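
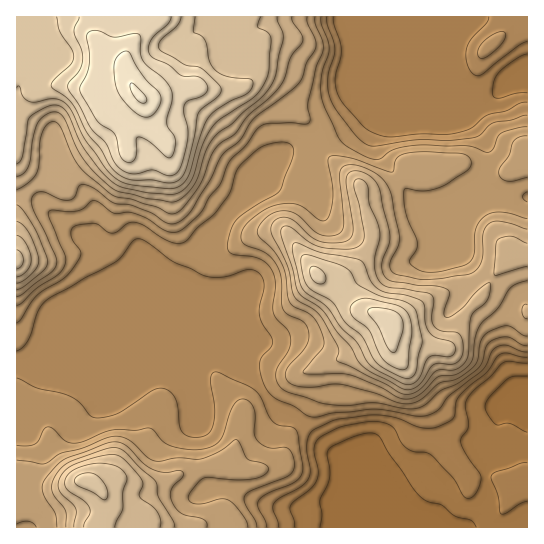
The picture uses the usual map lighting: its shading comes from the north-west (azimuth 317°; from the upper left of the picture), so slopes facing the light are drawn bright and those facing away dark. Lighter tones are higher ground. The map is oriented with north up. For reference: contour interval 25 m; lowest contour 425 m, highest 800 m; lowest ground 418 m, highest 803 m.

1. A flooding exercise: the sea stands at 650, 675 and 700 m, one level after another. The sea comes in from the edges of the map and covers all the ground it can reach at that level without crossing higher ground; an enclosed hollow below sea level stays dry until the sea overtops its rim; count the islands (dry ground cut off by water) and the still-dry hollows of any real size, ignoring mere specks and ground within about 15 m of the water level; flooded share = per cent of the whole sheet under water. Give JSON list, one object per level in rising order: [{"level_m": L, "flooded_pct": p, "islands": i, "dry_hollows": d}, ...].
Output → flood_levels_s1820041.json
[{"level_m": 650, "flooded_pct": 82, "islands": 1, "dry_hollows": 0}, {"level_m": 675, "flooded_pct": 87, "islands": 1, "dry_hollows": 0}, {"level_m": 700, "flooded_pct": 92, "islands": 1, "dry_hollows": 0}]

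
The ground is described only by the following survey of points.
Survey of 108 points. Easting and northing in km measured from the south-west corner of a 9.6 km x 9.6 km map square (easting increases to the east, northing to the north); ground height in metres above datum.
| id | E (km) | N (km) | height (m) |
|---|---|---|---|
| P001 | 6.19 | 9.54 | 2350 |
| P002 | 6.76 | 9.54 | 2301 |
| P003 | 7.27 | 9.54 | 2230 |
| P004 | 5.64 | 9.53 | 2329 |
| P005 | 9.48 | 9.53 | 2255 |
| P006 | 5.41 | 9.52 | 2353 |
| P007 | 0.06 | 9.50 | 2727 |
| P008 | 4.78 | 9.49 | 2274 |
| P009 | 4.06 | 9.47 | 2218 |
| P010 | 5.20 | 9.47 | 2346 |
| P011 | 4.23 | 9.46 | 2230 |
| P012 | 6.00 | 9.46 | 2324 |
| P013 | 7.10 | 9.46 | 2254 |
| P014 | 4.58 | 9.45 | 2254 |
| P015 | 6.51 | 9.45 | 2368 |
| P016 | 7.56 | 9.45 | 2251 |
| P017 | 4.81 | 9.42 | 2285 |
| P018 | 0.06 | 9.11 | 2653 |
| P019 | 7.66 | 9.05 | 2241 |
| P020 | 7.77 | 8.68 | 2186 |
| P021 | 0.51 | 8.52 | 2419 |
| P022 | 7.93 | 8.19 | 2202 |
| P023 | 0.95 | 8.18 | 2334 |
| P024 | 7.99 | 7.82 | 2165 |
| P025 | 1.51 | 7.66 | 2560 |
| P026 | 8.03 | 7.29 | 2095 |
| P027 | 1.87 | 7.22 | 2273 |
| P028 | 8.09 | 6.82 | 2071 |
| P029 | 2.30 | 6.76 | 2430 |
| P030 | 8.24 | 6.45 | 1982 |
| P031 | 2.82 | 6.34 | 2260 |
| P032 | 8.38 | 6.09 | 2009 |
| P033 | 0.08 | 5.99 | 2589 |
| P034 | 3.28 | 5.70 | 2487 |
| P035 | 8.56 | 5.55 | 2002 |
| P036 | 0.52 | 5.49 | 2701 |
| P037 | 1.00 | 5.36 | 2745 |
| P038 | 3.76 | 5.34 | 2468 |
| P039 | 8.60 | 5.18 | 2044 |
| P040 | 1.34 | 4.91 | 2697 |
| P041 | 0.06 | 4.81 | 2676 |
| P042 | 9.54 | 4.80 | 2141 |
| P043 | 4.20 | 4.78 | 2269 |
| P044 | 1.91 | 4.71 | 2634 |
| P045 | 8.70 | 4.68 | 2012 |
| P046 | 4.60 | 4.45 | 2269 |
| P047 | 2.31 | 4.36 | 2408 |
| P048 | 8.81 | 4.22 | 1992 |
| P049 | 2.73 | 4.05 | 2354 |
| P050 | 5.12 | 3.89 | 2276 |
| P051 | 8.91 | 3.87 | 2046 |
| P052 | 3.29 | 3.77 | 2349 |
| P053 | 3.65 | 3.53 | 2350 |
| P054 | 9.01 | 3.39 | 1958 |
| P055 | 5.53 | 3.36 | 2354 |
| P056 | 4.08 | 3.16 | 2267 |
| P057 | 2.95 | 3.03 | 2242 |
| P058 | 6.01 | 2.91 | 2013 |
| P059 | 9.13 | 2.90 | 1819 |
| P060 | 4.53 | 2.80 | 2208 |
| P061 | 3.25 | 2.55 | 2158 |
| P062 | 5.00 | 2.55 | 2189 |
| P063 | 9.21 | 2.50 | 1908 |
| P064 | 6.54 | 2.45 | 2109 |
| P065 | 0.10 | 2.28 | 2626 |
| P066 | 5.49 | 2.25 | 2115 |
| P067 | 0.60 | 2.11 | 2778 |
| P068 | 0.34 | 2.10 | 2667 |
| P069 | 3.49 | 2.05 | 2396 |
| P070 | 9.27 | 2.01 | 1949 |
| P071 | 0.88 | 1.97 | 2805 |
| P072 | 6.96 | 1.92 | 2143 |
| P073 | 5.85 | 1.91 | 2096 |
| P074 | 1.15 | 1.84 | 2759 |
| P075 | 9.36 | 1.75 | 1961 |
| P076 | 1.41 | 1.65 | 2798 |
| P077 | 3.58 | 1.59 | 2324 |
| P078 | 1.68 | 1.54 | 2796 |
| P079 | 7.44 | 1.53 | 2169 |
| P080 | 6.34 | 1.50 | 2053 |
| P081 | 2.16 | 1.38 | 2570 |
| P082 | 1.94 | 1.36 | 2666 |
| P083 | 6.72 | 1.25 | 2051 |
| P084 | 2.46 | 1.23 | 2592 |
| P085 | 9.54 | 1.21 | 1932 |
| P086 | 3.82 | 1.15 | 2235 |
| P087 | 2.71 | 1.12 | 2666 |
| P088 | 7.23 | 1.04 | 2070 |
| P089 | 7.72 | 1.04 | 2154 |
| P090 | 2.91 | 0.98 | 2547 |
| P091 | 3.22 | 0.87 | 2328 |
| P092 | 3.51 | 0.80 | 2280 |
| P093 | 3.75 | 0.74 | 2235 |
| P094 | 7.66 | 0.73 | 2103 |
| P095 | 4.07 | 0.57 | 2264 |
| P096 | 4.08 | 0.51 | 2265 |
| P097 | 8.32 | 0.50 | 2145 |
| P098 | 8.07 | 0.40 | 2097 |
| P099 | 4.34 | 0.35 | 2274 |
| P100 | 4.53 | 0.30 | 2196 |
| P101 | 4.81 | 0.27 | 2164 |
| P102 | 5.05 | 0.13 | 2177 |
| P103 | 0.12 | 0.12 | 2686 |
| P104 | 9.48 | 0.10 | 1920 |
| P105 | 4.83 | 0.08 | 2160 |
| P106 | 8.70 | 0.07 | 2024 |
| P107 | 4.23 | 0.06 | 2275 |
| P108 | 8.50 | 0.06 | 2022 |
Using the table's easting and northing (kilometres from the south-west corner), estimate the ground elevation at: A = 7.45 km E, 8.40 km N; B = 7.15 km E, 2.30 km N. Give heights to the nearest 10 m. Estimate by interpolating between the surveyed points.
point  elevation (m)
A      2140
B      2160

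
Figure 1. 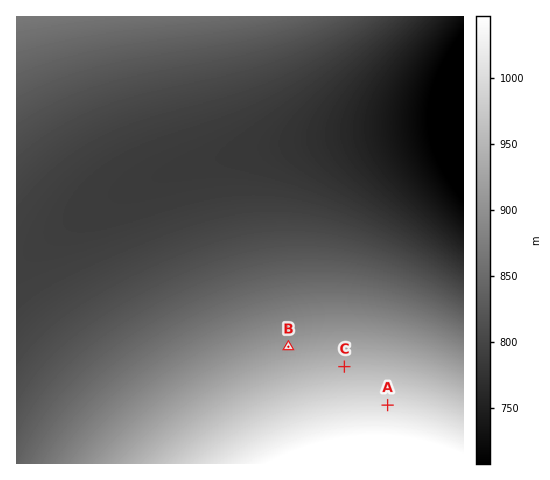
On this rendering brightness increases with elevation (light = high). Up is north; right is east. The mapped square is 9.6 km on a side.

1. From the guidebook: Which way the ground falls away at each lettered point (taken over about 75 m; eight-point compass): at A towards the N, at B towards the N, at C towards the N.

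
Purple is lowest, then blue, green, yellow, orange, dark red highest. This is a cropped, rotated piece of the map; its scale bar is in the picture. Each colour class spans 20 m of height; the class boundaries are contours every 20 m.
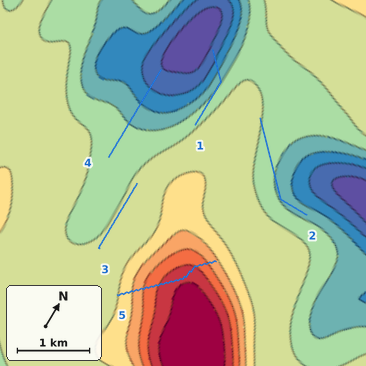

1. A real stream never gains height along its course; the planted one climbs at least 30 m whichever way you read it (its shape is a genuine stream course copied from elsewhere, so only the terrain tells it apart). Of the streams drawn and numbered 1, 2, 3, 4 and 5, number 5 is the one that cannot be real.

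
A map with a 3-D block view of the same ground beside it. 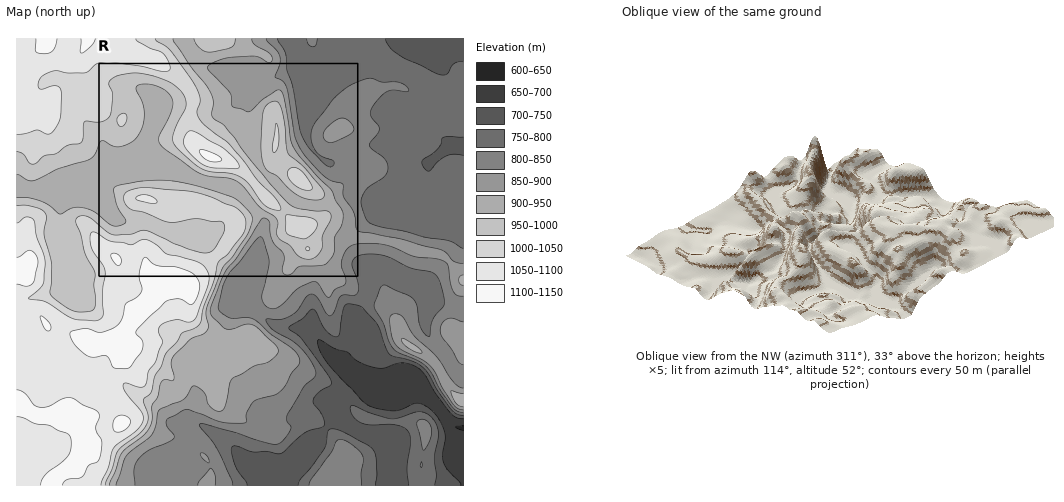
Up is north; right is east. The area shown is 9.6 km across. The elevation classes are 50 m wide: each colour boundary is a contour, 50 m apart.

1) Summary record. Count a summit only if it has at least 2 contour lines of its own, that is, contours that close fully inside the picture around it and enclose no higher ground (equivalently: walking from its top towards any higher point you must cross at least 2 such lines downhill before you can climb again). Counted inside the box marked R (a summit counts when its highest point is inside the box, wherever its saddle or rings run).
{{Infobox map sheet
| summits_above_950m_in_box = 2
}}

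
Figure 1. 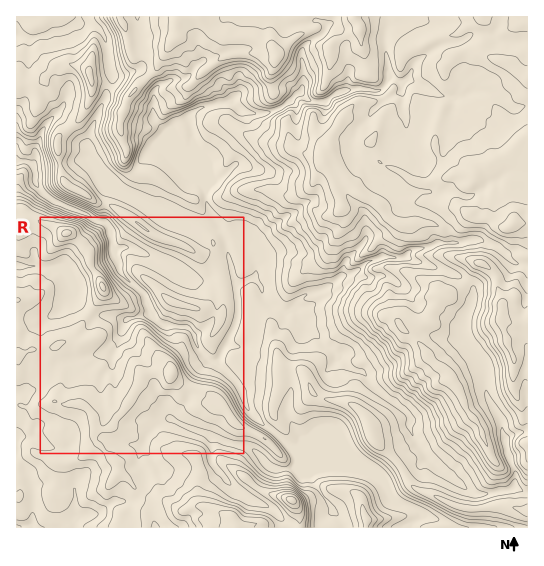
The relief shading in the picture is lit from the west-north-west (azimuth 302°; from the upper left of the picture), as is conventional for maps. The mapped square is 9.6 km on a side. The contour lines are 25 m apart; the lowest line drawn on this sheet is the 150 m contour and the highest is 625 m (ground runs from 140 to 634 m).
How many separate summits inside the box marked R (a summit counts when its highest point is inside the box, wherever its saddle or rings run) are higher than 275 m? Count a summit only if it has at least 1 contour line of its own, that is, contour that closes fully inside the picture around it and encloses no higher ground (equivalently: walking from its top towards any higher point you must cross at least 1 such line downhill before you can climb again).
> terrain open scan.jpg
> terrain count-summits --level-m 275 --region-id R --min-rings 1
6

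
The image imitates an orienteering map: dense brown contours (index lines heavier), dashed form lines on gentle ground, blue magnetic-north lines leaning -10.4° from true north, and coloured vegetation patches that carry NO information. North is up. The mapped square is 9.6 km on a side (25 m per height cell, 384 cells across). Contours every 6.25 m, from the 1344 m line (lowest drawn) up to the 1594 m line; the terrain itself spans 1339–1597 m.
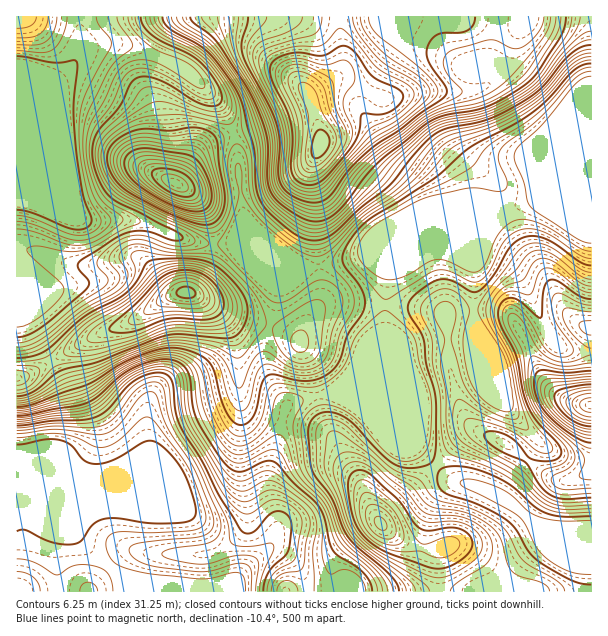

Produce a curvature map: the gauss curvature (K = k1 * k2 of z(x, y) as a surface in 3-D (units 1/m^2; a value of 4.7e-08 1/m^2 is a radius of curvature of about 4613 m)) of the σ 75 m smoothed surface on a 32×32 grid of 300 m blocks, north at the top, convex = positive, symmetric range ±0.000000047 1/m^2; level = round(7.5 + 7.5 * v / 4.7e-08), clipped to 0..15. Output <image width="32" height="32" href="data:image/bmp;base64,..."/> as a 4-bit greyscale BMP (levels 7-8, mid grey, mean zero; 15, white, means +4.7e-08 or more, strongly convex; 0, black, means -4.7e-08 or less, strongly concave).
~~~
<image width="32" height="32" href="data:image/bmp;base64,Qk12AgAAAAAAAHYAAAAoAAAAIAAAACAAAAABAAQAAAAAAAACAAATCwAAEwsAABAAAAAAAAAAAAAAABEREQAiIiIAMzMzAERERABVVVUAZmZmAHd3dwCIiIgAmZmZAKqqqgC7u7sAzMzMAN3d3QDu7u4A////AJd4h3eHd5fod4xlVnh3iXd3d3d4iIiVZnaJVniHd3iId3d4iIh2dohzOZVYqHeIiIiId3iIhneIhY/2Z6h3d3h4h3d4iYZnmsmKp4d3d2Rod4d3eIh3eIeFZ3d4h4l7x4d3d3iJh3hmhnl2Z4iISYh4h3d4iIiHZ4dnmoVnh0mBSadnd3eIh2eId4iHiJlpYDiFRndYiIhmiXeIiJd3Ba/2WFaIeIiYmFZ3eIh3ml3P91ho7+d4h4dXd4eHaIeaWoE3db/1Vmdpl3d3eIiKA7WVSIZ2VWVnepiIiId4hwrEqXmml1d0ZniHiIiHd2uHiYh3hmVYqGV4eId3iYRvdoeIh3qHz/hWiIiHZ3iEd2h3d4iKhL+2d4h3d4h3iYZ4h3d2WIA2BIh3Q3mId3mHiYiId4inywWHdUN6iHd3d4d5h4uVVGUBdnd3i4eIh3dneGeHZXev81NneXd3iIh3eHh3d1R7//VDnaZ3h3d3iHiIiHd77cpYp6/5mId3d3h3iIh2eriERpp47XZ3iYd4h3iIdlZmh4I5dXtSeJyWZ3d4iHd3ZnaFV2VXhplmeHZmeIiHd3h3vZd4l4eag0modXiIh3iIeMp3q5Z3eIeHiLmeh3d3dnu2h3l3l4d3iIeHaYd4iHVoQ3d3d3iHd3h4iFGYd3dVvHZ2iIdph3eIeJpk"/>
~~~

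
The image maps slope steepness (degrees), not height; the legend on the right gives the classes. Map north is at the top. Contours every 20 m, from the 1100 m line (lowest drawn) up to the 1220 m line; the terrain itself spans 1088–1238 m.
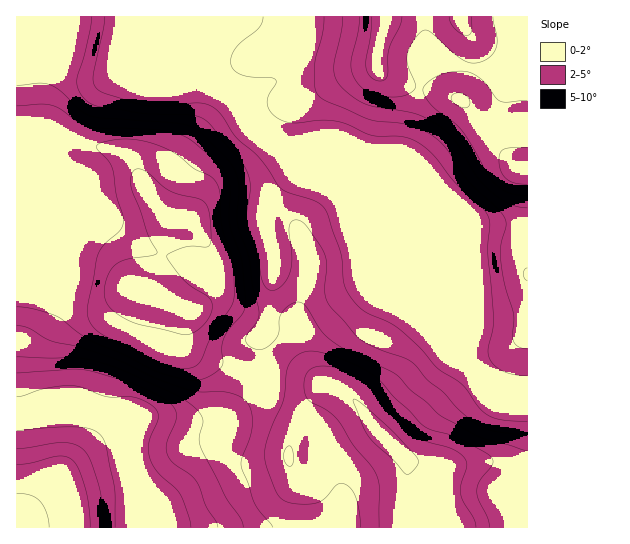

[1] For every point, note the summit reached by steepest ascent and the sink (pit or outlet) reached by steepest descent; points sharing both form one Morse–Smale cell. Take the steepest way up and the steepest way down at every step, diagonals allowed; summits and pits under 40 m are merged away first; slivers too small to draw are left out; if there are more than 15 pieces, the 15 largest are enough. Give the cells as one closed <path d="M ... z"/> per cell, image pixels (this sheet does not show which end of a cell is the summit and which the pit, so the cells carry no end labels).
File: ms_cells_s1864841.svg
<path d="M385 16l-184 0-1 23-4 18 0 24 31 14 27 34 15 10 41 42 15 7 12 11 4 10 14 14 94 95 22 49 22 24 13 4 21 0 1-226-10-2-9-8-30-36-12-18-8-6-30-10-34-6-16-12-3-10 9-38z"/><path d="M43 125l-27 1 0 289 11 1 12-4 36 1 20-2 40 12 6-6 29 0 40 8 9 0 6-2 31-33 5-12-54-18-14-8-8-9 0-32-4-4 9 1 9-7 10-19 4-12 0-13-14-27-8-9-10-4-14-1-11-10-11-15-10-25-10-11-12-6-32-6-28-15z"/><path d="M286 157l6 14 0 6-16 14-12 20 0 16 9 31 0 19-5 44-3 9-5 7 3 17 0 23 10 3 54 4 20 9 16 17 14 21 28 27 3 9-3 30 0 12 2 2 40 12 8 5 72 0 1-133-22 0-13-4-22-24-22-49-94-95-26-32-19-10z"/><path d="M199 16l-182 0-1 109 33 2 32 16 40 9 11 10 13 29 18 22 8 4 15 2 7 4 20 34 0 13-4 12-10 19-6 6-10 2 2 2 0 32 8 9 14 8 55 17 1-23-3-17 5-7 3-9 5-44 0-19-9-31 0-16 12-20 16-14 0-6-4-9-15-19-26-21-20-27-31-14 0-24 4-18z"/><path d="M263 377l-7 13-31 33-6 2-49-8-29 0-4 2-8 27 2 19 9 21 0 9-4 12 1 21 318-1-16-7-26-7-8-4 3-32-3-19-28-27-14-21-16-17-20-9-54-4z"/><path d="M527 16l-141 0-9 35 0 18 6 7 12 7 34 6 30 10 8 6 12 18 30 36 12 9 6 0z"/><path d="M95 411l-20 2-36-1-12 4-11 1 1 111 119-1 0-20 4-12 0-9-7-13-4-16 2-19 5-15z"/>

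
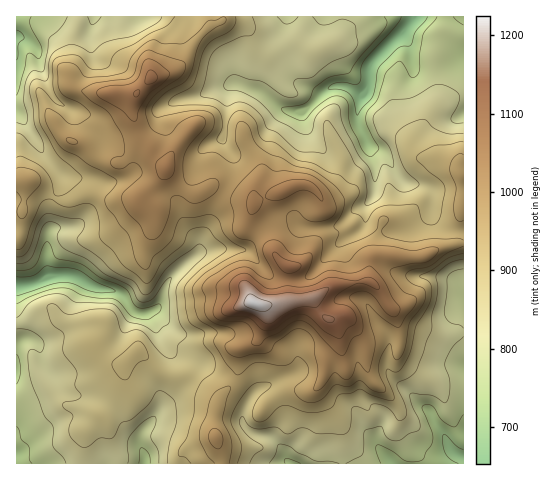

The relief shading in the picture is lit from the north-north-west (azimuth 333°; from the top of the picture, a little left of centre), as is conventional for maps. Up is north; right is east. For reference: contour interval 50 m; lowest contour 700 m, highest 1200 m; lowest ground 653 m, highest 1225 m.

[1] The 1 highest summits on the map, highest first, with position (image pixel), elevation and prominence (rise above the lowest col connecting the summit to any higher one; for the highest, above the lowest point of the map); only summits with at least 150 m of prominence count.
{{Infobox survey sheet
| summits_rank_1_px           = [255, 304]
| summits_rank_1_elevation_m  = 1225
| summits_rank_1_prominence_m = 572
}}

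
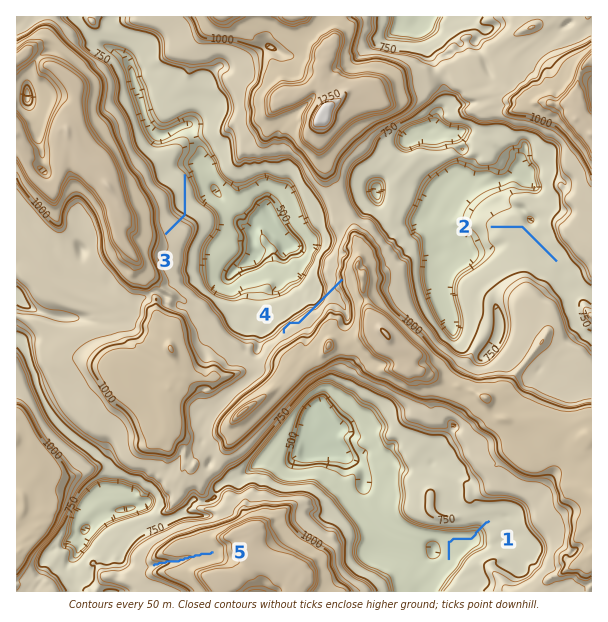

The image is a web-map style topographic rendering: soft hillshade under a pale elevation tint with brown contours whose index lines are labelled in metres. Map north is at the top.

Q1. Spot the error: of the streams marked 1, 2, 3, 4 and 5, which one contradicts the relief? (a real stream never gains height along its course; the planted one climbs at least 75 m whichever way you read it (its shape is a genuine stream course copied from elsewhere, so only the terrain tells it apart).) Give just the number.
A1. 4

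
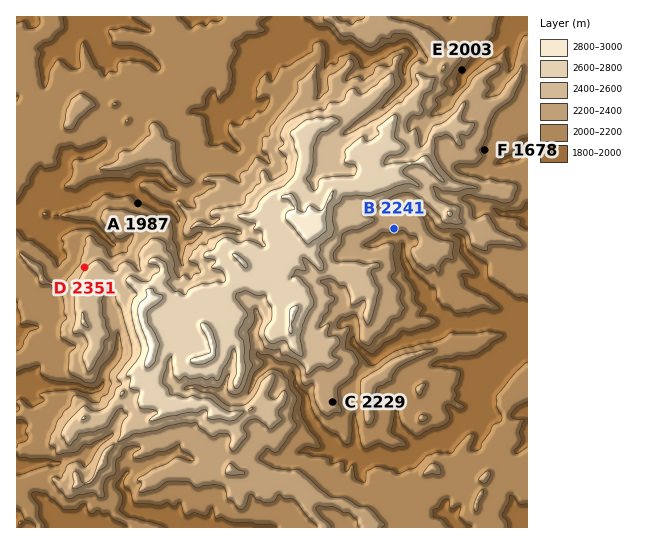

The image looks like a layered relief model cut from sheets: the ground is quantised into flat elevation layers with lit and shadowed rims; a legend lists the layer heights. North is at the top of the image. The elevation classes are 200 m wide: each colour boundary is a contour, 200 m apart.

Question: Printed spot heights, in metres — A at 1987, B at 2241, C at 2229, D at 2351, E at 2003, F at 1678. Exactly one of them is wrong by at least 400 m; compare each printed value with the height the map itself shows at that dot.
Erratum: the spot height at F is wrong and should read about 2178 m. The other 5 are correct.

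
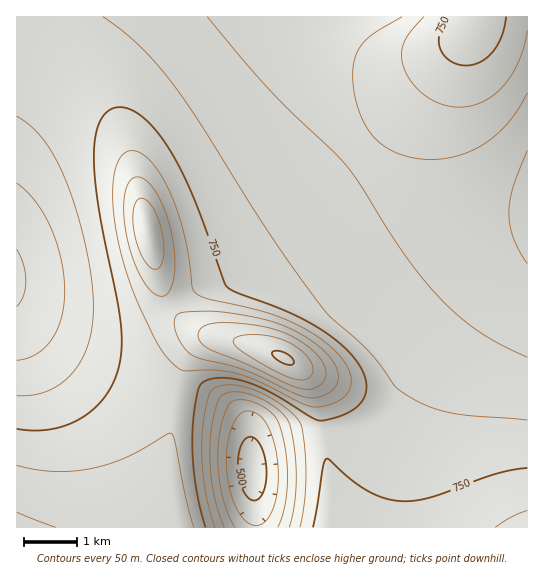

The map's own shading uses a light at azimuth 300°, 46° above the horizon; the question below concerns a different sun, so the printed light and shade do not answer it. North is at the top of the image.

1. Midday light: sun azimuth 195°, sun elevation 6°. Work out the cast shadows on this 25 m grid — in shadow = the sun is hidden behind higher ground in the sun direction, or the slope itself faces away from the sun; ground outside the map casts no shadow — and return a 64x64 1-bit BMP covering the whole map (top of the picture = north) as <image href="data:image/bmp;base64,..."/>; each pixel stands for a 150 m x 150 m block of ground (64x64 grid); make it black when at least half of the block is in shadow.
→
<image width="64" height="64" href="data:image/bmp;base64,Qk0+AgAAAAAAAD4AAAAoAAAAQAAAAEAAAAABAAEAAAAAAAACAAATCwAAEwsAAAIAAAAAAAAA////AAAAAAAAAAP+AAAAAAAAA/4AAAAAAAAD/AAAAAAAAAP8AAAAAAAAA/wAAAAAAAAD/AAAAAAAAAP8AAAAAAAAAfgAAAAAAAAB+AAAAAAAAAD4AAAAAAAAAPAAAAAAAAAAcAAAAAAAAAAgAAAAAAAAAAAAAAAAAAAAAAAAAAAAAAAAAAAAAAAAAAAAAAAAAAAAAAAAAAAAAAAAAAAAAAAAAAAA8AAAAAAAAA/4AAAAAAAAP/gAAAAAAAD/8AAAAAAAB//wAAAAAAA///AAAAAAAf//8AAAAAAD///wAAAAAAf//+AAAAAAB///4AAAAAAD///gAAAAAAP//+AAAAAAAf//4AAAAAAA///gAAAAAAB//+AAAAAAAH//wAAAAAAAP//AAAAAADAf/8AAAAAAcA//wAAAAAB4A//AAAAAAPgB/4AAAAAA+AB/gAAAAAH4AB+AAAAAAfgABwAAAAAB+AAAAAAAAAH4AAAAAAAAAfgAAAAAAAAB+AAAAAAAAAD4AAAAAAAAAPgAAAAAAAAAeAAAAAAAAAB4AAAAAAAAADgAAAAAAAAAEAAAAAAAAAAAAAAAAAAAAAAAAAAAAAAAAAAAAAAAAAAAAAAAAAAAAAAAAAAAAAAAAAAAAAAAAAAAAAAAAAAAAAAAAAAAAAAAAAAAAAAAAAAAAAAAAAAAAAAAAB+AAA=="/>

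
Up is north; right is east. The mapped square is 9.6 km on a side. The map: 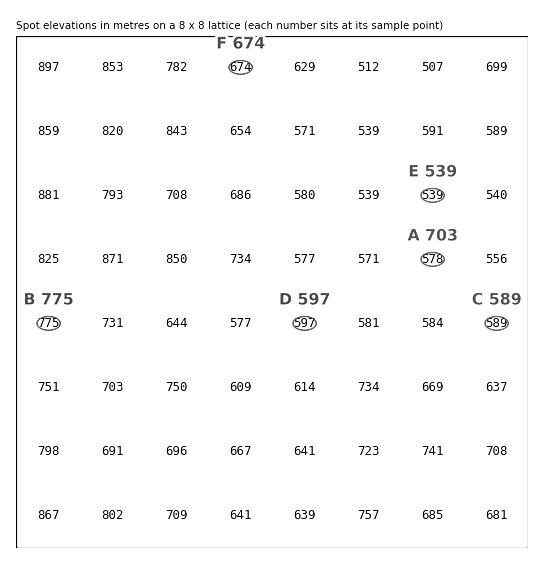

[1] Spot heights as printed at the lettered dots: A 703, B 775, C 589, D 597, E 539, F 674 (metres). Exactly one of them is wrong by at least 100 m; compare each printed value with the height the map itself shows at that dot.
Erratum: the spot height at A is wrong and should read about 578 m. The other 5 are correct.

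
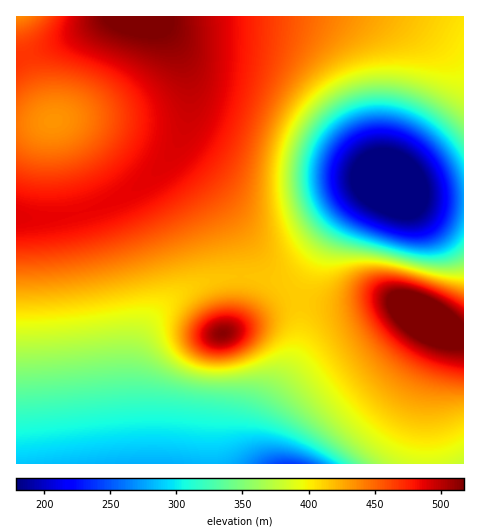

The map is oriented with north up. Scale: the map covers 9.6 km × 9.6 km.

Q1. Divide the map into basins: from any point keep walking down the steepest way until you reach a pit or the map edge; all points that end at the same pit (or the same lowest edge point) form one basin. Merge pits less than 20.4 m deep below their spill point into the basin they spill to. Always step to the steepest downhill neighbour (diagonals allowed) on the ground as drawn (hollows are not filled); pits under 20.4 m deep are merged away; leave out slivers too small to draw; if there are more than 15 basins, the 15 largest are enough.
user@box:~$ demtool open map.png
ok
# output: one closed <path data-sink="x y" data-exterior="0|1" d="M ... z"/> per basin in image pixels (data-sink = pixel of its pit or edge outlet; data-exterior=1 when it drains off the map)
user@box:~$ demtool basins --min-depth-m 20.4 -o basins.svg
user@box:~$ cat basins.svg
<path data-sink="290 463" data-exterior="1" d="M175 148l-10 14-14 15-36 23-32 12-16 4-17 2-34-1 0 246 447 1 1-128-15-4-37-23-21-8-20 0-27 4-22-1-23-4-11 1-61 31 7-12 6-25 1-25-3-22-17-35-17-25-26-28z"/><path data-sink="395 181" data-exterior="0" d="M463 16l-313 1 15 14 12 17 12 34 0 31-6 21-7 14 0 7 33 39 12 19 13 24 5 15 2 18-2 34-5 16-7 12 28-13 24-15 20-4 33 5 23-1 16-3 20 0 21 8 37 23 15 3z"/><path data-sink="54 120" data-exterior="0" d="M150 16l-38 0-52 27-44 16 1 158 33 1 17-2 16-4 32-12 36-23 14-15 12-16 12-33 1-22-2-15-7-21-7-13-9-11z"/><path data-sink="17 17" data-exterior="1" d="M111 16l-94 0-1 41 44-14z"/>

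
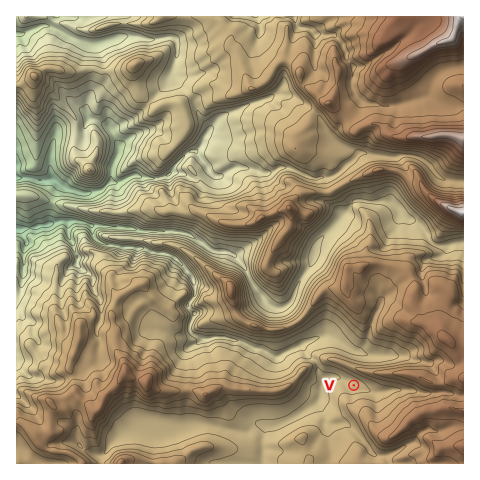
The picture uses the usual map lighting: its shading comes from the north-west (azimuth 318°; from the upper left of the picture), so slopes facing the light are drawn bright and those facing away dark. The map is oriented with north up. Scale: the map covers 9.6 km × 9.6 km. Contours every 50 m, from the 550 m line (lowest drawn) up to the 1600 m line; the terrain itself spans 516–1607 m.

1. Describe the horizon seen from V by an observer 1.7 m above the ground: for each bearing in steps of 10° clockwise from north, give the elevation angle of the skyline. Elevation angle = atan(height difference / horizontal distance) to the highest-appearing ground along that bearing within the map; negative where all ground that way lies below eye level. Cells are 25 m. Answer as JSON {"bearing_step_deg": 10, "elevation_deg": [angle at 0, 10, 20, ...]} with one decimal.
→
{"bearing_step_deg": 10, "elevation_deg": [17.2, 18.9, 20.2, 20.9, 20.8, 19.9, 18.5, 15.9, 12.0, 8.9, 8.2, 10.8, 11.9, 12.0, 11.6, 12.6, 13.0, 11.9, 10.3, 9.6, 9.3, 8.1, 6.1, 4.0, 2.3, 1.7, 2.5, 5.2, 4.0, 3.9, 3.8, 3.8, 6.5, 9.4, 12.2, 14.7]}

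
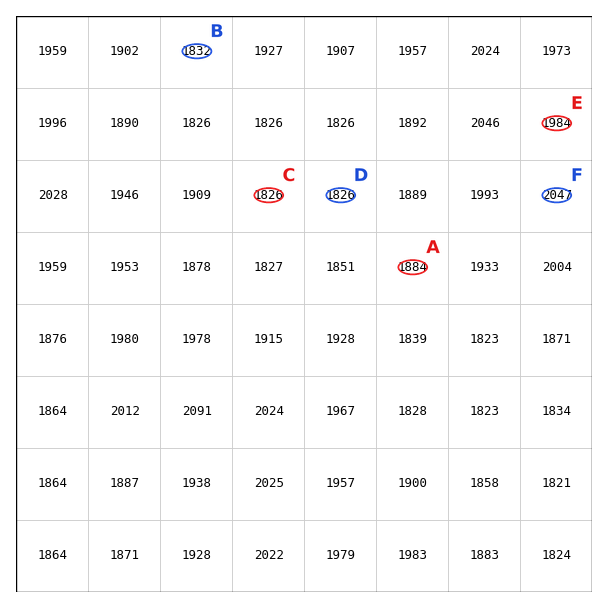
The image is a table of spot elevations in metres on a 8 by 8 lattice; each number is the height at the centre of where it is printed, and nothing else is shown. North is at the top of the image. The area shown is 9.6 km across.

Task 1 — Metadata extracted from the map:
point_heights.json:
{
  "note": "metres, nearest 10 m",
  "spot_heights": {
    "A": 1880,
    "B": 1830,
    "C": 1830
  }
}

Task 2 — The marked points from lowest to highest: D E F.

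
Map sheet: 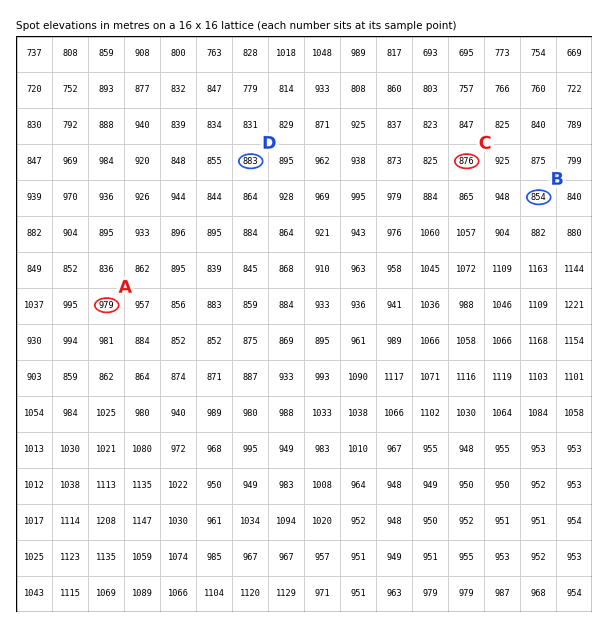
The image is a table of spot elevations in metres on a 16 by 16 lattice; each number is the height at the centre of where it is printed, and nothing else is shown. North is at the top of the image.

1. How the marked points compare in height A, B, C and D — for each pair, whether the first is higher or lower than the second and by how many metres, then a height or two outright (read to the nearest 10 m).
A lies higher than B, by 130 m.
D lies lower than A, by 100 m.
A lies higher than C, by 100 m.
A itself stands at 980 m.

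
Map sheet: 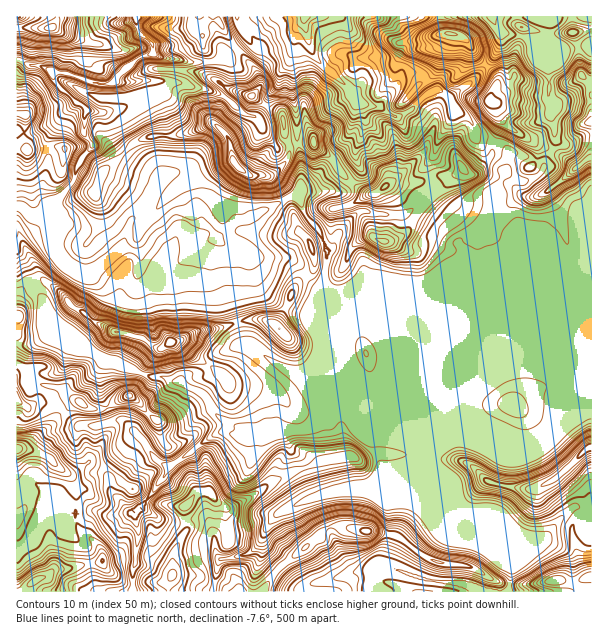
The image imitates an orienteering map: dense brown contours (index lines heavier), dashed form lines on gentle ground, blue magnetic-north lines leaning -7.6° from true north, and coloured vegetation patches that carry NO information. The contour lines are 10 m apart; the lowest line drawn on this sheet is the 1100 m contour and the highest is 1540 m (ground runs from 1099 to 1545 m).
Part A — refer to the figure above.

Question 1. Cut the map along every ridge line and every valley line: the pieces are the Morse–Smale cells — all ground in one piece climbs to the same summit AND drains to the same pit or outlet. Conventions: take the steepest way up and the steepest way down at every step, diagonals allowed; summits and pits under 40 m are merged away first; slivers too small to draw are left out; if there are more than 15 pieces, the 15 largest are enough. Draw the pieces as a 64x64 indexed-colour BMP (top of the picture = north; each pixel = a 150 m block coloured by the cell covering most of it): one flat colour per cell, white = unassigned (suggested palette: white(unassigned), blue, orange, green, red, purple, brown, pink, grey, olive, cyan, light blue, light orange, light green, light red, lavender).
<image width="64" height="64" href="data:image/bmp;base64,Qk12CAAAAAAAAHYAAAAoAAAAQAAAAEAAAAABAAQAAAAAAAAIAAATCwAAEwsAABAAAAAAAAAA////ALR3HwAOf/8ALKAsACgn1gC9Z5QAS1aMAMJ34wB/f38AIr28AM++FwDox64AeLv/AIrfmACWmP8A1bDFAHd3d3d3d3REREREZmZmZmZhERERERERERERERAAAAAAd3d3d3d3dERERERmZmZmZmZhEREREREREREREAAAAAB3d3d3d3d0RERERGZmZmZmZmZmYREREREREREQAAAAAHd3d3d3d3RERERERmZmZmZmZmZmYRERERERERAAAAAAd3d3d3d3dERERERERGZmZmZmZmZhERERERERAAAAAACnd3d3d3d0RERERERERmZmZmZmZmEREREREREAAAAAAKp3d3d3d3dEREREREREZmZmZmZmZhEREREREFVVUAAAqnd3d3d3dERERERERERmZmZmZmZmERERERFVVVVVAACqp3d3d3d0REREREREREZmZmZmZmERERERFVVVVVVQAKqqd3eqqndEREREREREREZmZmZmYRERERVVVVVVVVVVqqqqqqqnd3REREREREREREZmZmZmERERFVVVVVVVVVWqqqqqqqd3dEREREREREREQRERFmYRERFVVVVVVVVVVaqqqqqqd3d3RERERERERERBEREREWEREVVVVVVVVVVVqqqqqqqnd3d0RERERERERBEREREREREVVVVVVVVVVVWqqqqqqqp3d5lEREREREREEREREREREVVVVVVVVVVVVaqqqqqqqnd5mZREREREREERERERERERVVVVVVVVVVVVAKqqqqqqp5mZmZREREREERERERERERVVVVVVVRVVVVUACqqqqqqpmZmZmUSZREQRERERERERFVVVVVERERVVVQAAqqmaqpmZmZmZmREREREREREREREVVVVREREREVVVAAAKmZmZmZmZmZmREREREREREREREVVVURERERERFVUAAACZmZmZmZmZmRERERERERERERERVVURERERERERFQAAAJmZmZmZmZmRERERERERERERERVVURERERERERERAAAJmZmZmZmZmRERERERERERERERFVUREREREREREREAmZmZmZmZmZMRERERERERERERERFVUREREREREREREQAACZmZmZMzMzMxERERERABEREREVURERERERERERERAAAJmZmTMzMzMzMREREQAAERERERUREREREREREREREAAACZkzMzMzMzMxEREAAAABERERUREREREREREREREQAAAAMzMzMzMzMzMzAAAAAAERERERERERERERERERERAAAAMzMzMzMzMzMzMAAAAAAREREREREREREREREREREAAAMzMzMzMzMzMzMwAAAAABEREREREREREREREREREQAAMzMzMzMzMzMzMwAAAAAAERERERERERERERERERERAAMzMzMzMzMzMzMzAAAAAAAREREREREREREREREREREAAzMzMzMzMzMzMzMAAAAAABEREREREREREREREREREQAzMzMzMzMzMzMzMwAAAAAAzMzBERERERERERERERERADMzMzMzMzMzMzMzAAAAAADMzMzMzMwAAAAADd0REREAMzMzMzMzMzMzMzMAAAAAAMzMzMzMzMwAAAAADd0REQMzMwAAMzMzMzMzMwAAAAAAzMzMzMzMzMAAAAAN3d0RMzMwAAAjMzMzMzMzAAAAAAAMzMzMzMzMzAAAAA3d3dEzMwAAAiIiIzMzMzAAAAAAAOzMzMzMzMzAAAAADd3d0DMzAAAiIiIjMzMzIAAAAAAA7szMzMzMzO4AAADd3d3QMzMwIiIiIiIjMzIiAAAAAA7uzMzMzMzO7uAA3d3d3dAzMzIiIiIiIiIiIiIiAAAA7u7szMzMzO7u7g3d3d3d0D/zMiIiIiIiIiIiIiIiAADu7u7u7u7u7u7u7d3d3d3Q///yIiIiIiIiIiIiIiIiAO7u7u7u7u7u7u7t3d3d3d3///IiIiIiIiIiIiIiIiIiAODu6+7u7u7u7u3d3d3d3f///yIiIiIiIiIiIiIiIiIAAAu7u+vu7u7u7t3d3d3d////8iIiIiIiIiIiIiIiIgAAALu7u7u7vu7uAADd3d3////yIiIiIiIiIiIiIiIiAAAAu7u7u7u7u+7gAA3dDf////8iIiIiIiIiIiIiIiIAAAC7u7u7u7u7vuAADQAA/////yIiIiIiIiIiIiIiIAAAALu7u7u7u7u+AAAAAAD/////IiIiIiIiIiIiIiIAAAAAu7u7u7u7sAAAAAAAAP////8iIiIiIiIiIiIiIgAAAAALu7u7u7uwAAAAAAAA/////yIiIiIiIiIiIiIiAAAAAAu7u7u7uwAAAAAAAAD/////AAIiIiIiIiIiIiAAAAAAC7AAu7uwAAAAAAAAAP////AAAAAiIiIiIiIgAAAAAACIgAALuwAAAAAAAAAA////AAAAAAIiIiIiIiAAAAAACIiIAAC4gAAAAAAAAAD///AAAAAAAiIiIiIiIAAAAACIiIgAAIiIAAAAAAAAAP//AAAAAAAAAiIiIiIgAAAACIiIiIAIiIiAAAAAAAAA/wAAAAAAAAACIiIiIgAAAACIiIiIiIiIiIgAAAAAAAAAAAAAAAAAAAAAAAIgAAAACIiIiIiIiIiIgAAAAAAAAAAAAAAAAAAAAAAAAAAAAAAIiIiIiIiIiIiAAAAAAAAAAAAAAAAAAAAAAAAAAAAAAIiIiIiIiIiIiAAAAAAAAAAAAAAAAAAAAAAAAAAAAAAAiIiIiIiIiIAAAAAAAAAAAAAAAAAAAAAAAAAAAAAAAACIiIiIiIiIgAAAAAAAAAAA"/>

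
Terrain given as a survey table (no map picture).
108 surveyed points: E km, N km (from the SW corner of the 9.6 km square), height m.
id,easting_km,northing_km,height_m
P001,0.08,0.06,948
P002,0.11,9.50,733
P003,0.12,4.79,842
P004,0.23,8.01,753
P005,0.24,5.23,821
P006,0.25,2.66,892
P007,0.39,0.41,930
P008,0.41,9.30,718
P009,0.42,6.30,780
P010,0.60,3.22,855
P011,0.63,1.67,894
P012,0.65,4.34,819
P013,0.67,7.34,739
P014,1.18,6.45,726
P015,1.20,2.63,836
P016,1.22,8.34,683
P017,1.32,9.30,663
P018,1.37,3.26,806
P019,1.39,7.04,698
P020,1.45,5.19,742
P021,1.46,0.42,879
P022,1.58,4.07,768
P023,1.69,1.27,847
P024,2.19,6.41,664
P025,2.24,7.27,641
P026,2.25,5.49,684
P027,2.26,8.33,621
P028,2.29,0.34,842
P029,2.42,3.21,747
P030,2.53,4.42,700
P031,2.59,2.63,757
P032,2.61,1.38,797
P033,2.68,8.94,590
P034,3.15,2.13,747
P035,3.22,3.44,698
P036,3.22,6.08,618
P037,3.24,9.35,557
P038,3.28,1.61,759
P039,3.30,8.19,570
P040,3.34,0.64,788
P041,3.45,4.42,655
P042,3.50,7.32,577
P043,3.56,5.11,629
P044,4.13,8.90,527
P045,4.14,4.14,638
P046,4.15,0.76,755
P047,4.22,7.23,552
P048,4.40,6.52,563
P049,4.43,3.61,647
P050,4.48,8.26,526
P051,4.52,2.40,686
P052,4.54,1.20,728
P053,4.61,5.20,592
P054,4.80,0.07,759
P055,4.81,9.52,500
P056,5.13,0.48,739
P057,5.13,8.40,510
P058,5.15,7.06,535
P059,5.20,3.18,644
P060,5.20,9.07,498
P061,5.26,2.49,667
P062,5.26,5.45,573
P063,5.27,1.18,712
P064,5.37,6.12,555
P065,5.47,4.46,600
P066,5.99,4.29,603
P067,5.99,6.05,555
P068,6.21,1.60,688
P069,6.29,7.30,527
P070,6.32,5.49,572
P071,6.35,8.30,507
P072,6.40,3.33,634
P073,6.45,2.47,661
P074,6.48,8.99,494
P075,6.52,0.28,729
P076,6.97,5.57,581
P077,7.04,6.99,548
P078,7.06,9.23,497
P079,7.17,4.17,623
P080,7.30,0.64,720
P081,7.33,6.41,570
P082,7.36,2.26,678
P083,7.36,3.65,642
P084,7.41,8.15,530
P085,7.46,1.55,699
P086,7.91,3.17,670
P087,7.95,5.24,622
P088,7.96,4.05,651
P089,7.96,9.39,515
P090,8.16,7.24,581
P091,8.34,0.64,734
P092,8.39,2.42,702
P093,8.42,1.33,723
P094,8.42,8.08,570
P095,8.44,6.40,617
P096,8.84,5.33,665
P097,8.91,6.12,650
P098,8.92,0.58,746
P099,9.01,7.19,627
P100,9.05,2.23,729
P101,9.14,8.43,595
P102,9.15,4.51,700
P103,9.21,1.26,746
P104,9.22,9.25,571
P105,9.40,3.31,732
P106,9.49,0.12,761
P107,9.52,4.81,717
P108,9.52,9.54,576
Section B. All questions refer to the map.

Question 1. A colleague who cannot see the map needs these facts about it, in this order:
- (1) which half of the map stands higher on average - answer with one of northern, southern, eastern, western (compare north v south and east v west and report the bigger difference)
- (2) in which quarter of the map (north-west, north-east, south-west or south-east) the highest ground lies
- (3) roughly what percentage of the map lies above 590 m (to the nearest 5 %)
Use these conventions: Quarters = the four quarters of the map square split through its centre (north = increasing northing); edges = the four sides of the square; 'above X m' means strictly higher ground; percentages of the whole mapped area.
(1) Taken as a whole, the southern half is higher than the northern.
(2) The highest point lies in the south-west quarter of the map.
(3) Roughly 75 % of the ground is higher than 590 m.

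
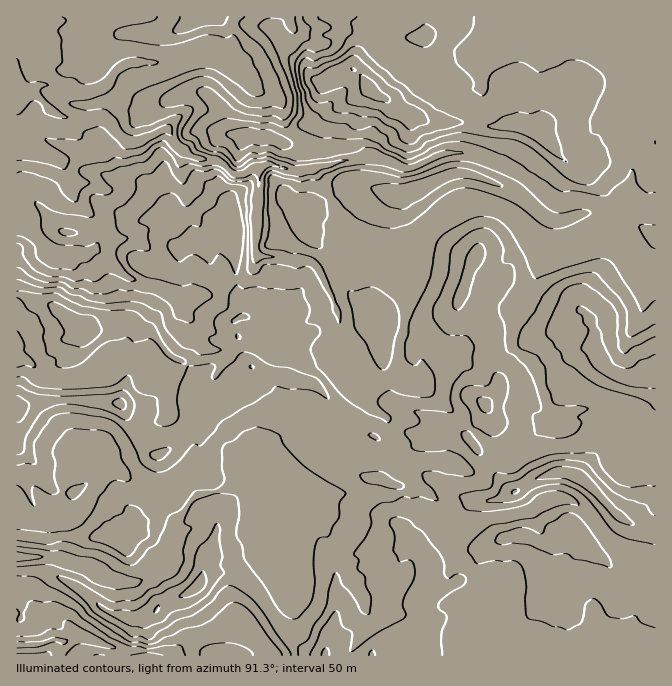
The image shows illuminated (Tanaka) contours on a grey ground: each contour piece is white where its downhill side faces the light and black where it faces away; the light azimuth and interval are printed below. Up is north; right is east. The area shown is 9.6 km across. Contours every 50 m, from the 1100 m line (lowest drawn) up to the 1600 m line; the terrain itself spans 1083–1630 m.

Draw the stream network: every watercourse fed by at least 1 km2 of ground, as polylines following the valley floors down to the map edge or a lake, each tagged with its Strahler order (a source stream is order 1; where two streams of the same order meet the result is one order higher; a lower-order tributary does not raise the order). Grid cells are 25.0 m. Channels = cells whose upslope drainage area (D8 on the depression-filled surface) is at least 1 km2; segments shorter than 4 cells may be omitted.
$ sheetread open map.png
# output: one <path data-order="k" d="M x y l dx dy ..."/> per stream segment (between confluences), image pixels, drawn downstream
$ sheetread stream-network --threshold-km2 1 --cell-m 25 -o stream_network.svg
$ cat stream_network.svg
<path data-order="2" d="M590 655l-13 0"/><path data-order="1" d="M615 655l-25 0"/><path data-order="1" d="M104 644l-4 0-5-4-8-2-2-1-11-2-6 5-3 2-3 0-2-2-10 0-2 2-3 0-1 2-6 0-1 1-20 0"/><path data-order="1" d="M260 638l0 2 10 10 0 4 2 1"/><path data-order="1" d="M595 627l0 3 4 7 1 8-10 10"/><path data-order="1" d="M497 617l-3 7 0 3-2 1-2 12-2 2 0 5-1 1 1 6 4 1"/><path data-order="1" d="M365 608l0-6-3-7-7-8-1-5-4-4-3-6 0-4-2-3-10-11-1-4 0-3-6-10-3-3 0-2-40-40"/><path data-order="1" d="M245 544l-3-6 0-38-2-3-5-5"/><path data-order="1" d="M528 512l-6 0-2 2-5 0-1 1-7 0-2 2-13 0-2 1-8 0-7 4-5 0-6 5-4 1-3 0-2 2-3 0-2-2-5 0-5-4 0-6 5-6 0-5-15-14-13-6-3-7-4-3-10-5-5-5 0-15"/><path data-order="2" d="M217 492l-7 0-5 3-8 2-3 1-5 5-4 7-11 12-2 3 0 5-2 2 0 5-1 1 0 6-2 3-5 7-2 0-8 8-5 15-9 5-16 0-2-2-6 0-2-2-10 0-7-4-5-7-3 0-2-2-8 0-2-1-8 0-10-6-9 0-1-1-30 0"/><path data-order="2" d="M222 492l-5 0"/><path data-order="2" d="M235 492l-13 0"/><path data-order="2" d="M285 492l-50 0"/><path data-order="1" d="M307 492l-22 0"/><path data-order="1" d="M227 470l0 12-10 10"/><path data-order="1" d="M102 467l2 0 3 3 0 7-7 6 0 2-2 0-8 8 0 2-3 3-3 7-7 7-3 2-10 0-17 11-3 0-2-1-8 0-2-2-4 0-8-7-3 0"/><path data-order="1" d="M408 458l-8 0 0-1-5-5"/><path data-order="2" d="M395 452l0-12-3-5 0-5-4-7 0-3-6-7-7-3-5-5-2-3 0-5 4-4 0-3 2-3"/><path data-order="1" d="M627 440l-3-8-4-4 0-1-8-9 0-5-3-3-4 0-1-2-25 0-2 2-8 0-2 2-8 0-10-5"/><path data-order="1" d="M295 420l-1 3-6 5-1 0-9 9-1 0-55 55"/><path data-order="1" d="M549 418l0-11"/><path data-order="2" d="M549 407l-2-2 0-3-3-7 0-3-2-2-2-8-5-10-5-5 0-2-18-18 0-17 2-2 0-6 1-2 0-7 5-6 4-9 3-3 12-25 45-45"/><path data-order="2" d="M374 387l3-4 0-5-2-3"/><path data-order="1" d="M344 380l8 8 2 0 3 4 7 0 10-5"/><path data-order="2" d="M375 375l-8-8 0-2-7-8-2-5-3-4 0-1-11-12 0-2-4-3-2-15-3-3 0-7-1-2-2-8-5-7-2-3 0-3-7-14-6-6-4 0-1-2-19 0-1-2-5 0-2-1-22 0-3-7 0-22 2-1 0-19 1-1 0-34-1-1-12 0"/><path data-order="1" d="M145 362l-8-5-19 0-3 1-8 9-2 0-3 3-10 5-8 2-2 1-7 0-1 2-20 0-2-2-7 0-3-1-15-17-9 0-1-2"/><path data-order="1" d="M424 360l0 20-7 7-5 0-14-15-3 0-7 6-8 0-5-3"/><path data-order="1" d="M185 315l-6-7-4-6 0-4-3-5"/><path data-order="2" d="M172 293l-15-8-10 0-2-2-3 0-5-3-3 0-7-3-3-4-2 0-8-8-2 0-15-15-5 0-5 3-5 0-2-1-8 0-2 1-3 0-2-1-8 0-2-2-3 0-4-2-21-21-3 0-2-2-5 0"/><path data-order="1" d="M184 293l-12 0"/><path data-order="1" d="M635 282l-5-9 0-3-1-3-15-15 0-34"/><path data-order="1" d="M427 253l0-3 1-2 0-5 4-6 25-25"/><path data-order="1" d="M374 238l23 0 13-6 4-4 1 0 19-16 23 0"/><path data-order="3" d="M584 225l5-3 3 0 2-2 5 0 1-2 14 0"/><path data-order="3" d="M614 218l3-3 0-5-2-2"/><path data-order="2" d="M457 212l35 0 2 1 3 0 7 4 18 18 35 0 2-2 6 0 5-3 4 0 10-5"/><path data-order="3" d="M615 208l-1-1-5 0-2-2-3 0-2-2-3 0-7-3-8 0-2-2-3 2-5 0-2 2-5 0-2 1-6 0-7-3-3-3-2 0-10-10-2 0-5-5-2 0-6-7-24-12-3 0-8-5-3 0-7-3-3 0-2-2-30 0-8 5-4 0-3 4-3 0-14 6-5 0-17-8-6 0-2-2-25 0-1 2-10 0-2 2-5 0-7 3-8 0-7 3-7 0-1 2-19 0-1-2-3 0-7-3-12-2-1 2-6 0-1 2-3 0-4 3-3 0-2 2"/><path data-order="1" d="M72 180l-7-8-1-4 0-3-7-7-3 0-6-3-3 0-7-3-4 0-2-2-7 0-1-2-7 0"/><path data-order="3" d="M245 172l-3 1-10 0-12-11-3 0-2-2-10 0-1-2-9 0-3-1-5-5-7-4-6-6-5-12-7 0-12 7-3 0-10 5-3 0-2-2-5 0-7-3-10-12 0-2-3-3-7-3-3 1-7 0-2 2-11 0-2-2-7 0-10-5-3 0-17-16-6-4-8 0"/><path data-order="3" d="M24 93l-4 4-3 0"/><path data-order="1" d="M258 92l-8-9 0-3-10-10 0-2-11-11-4 0-1-2-32 0-2 2-6 0-2 1-5 0-2 2-5 0-1 2-39 0-2 1-3 0-3 4-2 0-8 8-4 7-3 3-1 0-4 3-3 0-7 4-20 0-2-2-6 0-2-2-3 0-7-3-13 0-7 7-5 0-1 1"/><path data-order="1" d="M434 90l40 0 1-2 3 0 2-1 0-10-3-7 3-5 0-3 2-4 20-20 40 0 5 4 10 0 7-5 3 0 2-2 5 0 1-2 7 0 2-1 15 0 1 1 10 0 2-1 7 0 1-2 5 2 9 8 0 27 1 1 0 24-6 13 0 40 1 2 0 5 4 3 0 15-2 2 0 6-3 7 0 12 8 6-5 5-17 0"/><path data-order="1" d="M18 55l-1 2 0 33"/>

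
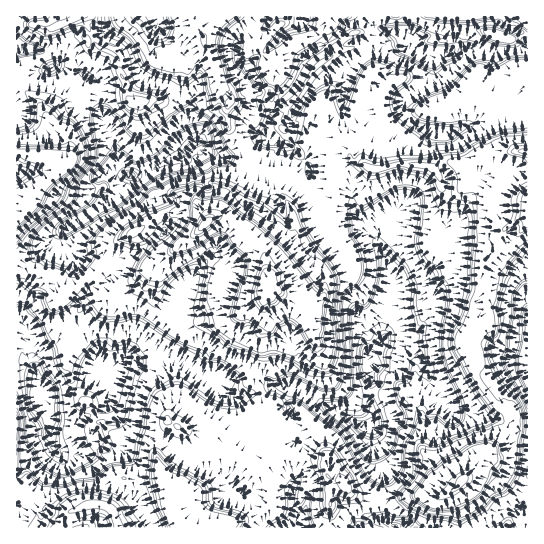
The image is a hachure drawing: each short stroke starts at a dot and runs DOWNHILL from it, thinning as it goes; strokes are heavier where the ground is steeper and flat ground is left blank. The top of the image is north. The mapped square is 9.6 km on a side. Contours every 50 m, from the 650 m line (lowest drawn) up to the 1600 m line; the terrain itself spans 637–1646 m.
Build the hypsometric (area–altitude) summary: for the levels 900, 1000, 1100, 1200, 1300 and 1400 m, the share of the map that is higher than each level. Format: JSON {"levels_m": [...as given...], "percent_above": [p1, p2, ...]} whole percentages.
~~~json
{"levels_m": [900, 1000, 1100, 1200, 1300, 1400], "percent_above": [88, 72, 63, 27, 19, 6]}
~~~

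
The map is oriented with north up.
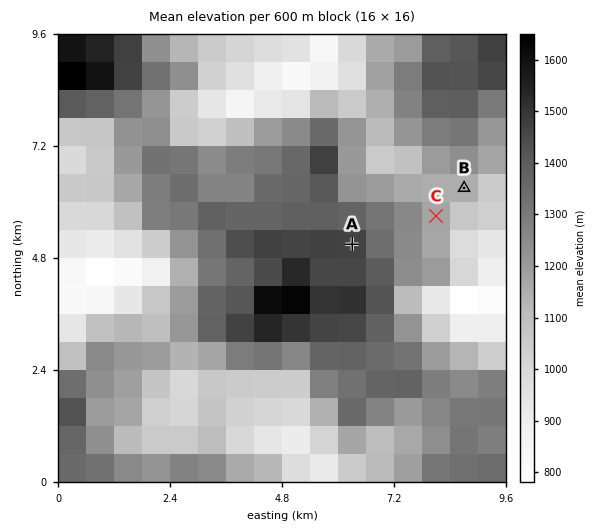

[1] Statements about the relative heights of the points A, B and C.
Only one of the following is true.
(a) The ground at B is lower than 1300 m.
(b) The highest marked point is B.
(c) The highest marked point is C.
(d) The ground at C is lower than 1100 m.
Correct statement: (a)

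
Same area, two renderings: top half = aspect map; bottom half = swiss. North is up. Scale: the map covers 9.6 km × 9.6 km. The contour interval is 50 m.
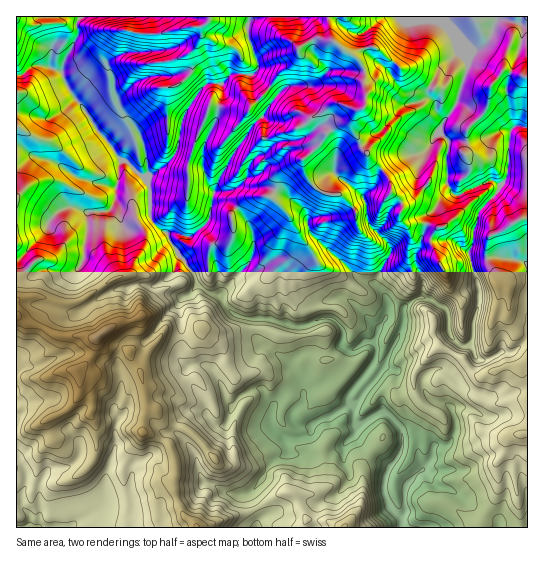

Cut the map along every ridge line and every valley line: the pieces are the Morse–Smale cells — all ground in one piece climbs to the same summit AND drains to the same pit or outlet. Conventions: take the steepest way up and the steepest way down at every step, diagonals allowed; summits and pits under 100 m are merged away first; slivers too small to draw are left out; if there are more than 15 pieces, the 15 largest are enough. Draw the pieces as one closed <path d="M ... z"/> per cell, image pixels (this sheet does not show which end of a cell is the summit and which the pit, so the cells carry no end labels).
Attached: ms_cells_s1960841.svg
<path d="M443 16l-193 0-2 22 9 23 0 9-4 5-23 0-8 9-15 0-7 6-17 28-7 35-14 15-15 10 4 15-2 20 3 8 16 13 1 7 10 14 14 18 4 12 13 8 11 3 4 10 8 7 13 6 9 0 0 15 5 9 27 17 13 17 3 18-2-3-18 3-10 10-9-14-6-3-13 5-10 10 34 18 4 8 12 9 5 15 37 2 14-7 13-13 13 14 22 17-4 11-1 16 8 17 9 8 0 8 2 2 124 0 1-187-2-1-16 13-9-1-14 8-9-1-9-14 3-4 1-20 6-16 0-19-7-19-3-17 4-8 0-11 6-18 18-20 3-7-6-5-5 0-28 14-7 0-7-12 0-29 2-12-10-9 5-12 13-19 11-33 0-8-5-7-8-19-8-9z"/><path d="M43 65l-8 0-10 8-9 2 0 240 10 8 16 4 19 9 36 1 9-5 9 12 14 7 2 7 9 12 4 15 3 26-4 8 0 12 24 12 4 4 5 20-3 22 10 25 15 14 59 0 3-14-9-17 0-6 12-12 6-14 6-6 11-4 2-6-3-11-12-9-4-8-34-18 10-10 14-5 15 17 9-10 10-3 8 0 2 3-2-16-14-19-27-17-5-9 0-15-9 0-13-6-8-7-4-10-11-3-13-8-4-12-14-18-10-14-1-7-6-3-11-13 0-25-4-14-21-18-9-4-50-71-4-13z"/><path d="M18 316l-2 1 0 188 6 2 6 6 3 6-2 8 41 1 7-7 21-10 4 0 12 6 15 3 4 8 64 0-4-6-10-8-8-20-2-15 3-4 0-8-7-22-26-14 0-12 4-8-3-26-4-15-9-12-2-7-14-7-9-12-9 5-36-1-19-9-16-4z"/><path d="M249 16l-168 0-5 9 1 12-14 29 0 11 12 21 42 59 9 4 20 18 16-11 14-15 7-35 22-33 17-1 8-9 23 0 4-5 0-9-9-23z"/><path d="M527 16l-83 1 3 9 8 9 8 19 5 7 0 8-11 33-13 19-5 12 10 9-2 12 0 29 7 12 7 0 28-14 5 0 7 4 4-4 3-8 3-43 3-3 14 0z"/><path d="M354 435l-13 13-14 7-38-3-14 7-6 6-6 14-12 12 0 6 9 17-3 13 145 1-1-10-9-8-8-17 1-16 4-11-22-17z"/><path d="M525 127l-11 0-3 3-4 48-10 15-18 20-6 18 0 11-4 8 3 17 7 19 0 19-6 16-1 20-3 4 6 10 6 5 6 0 14-8 9 1 18-14 0-210z"/><path d="M79 16l-62 0-1 58 6 1 13-10 8 0 19 6 3-13 12-21-1-12z"/><path d="M102 511l-4 0-21 10-6 6 61 0-3-7-15-3z"/><path d="M19 505l-3 1 0 21 13 1 2-6-2-7z"/>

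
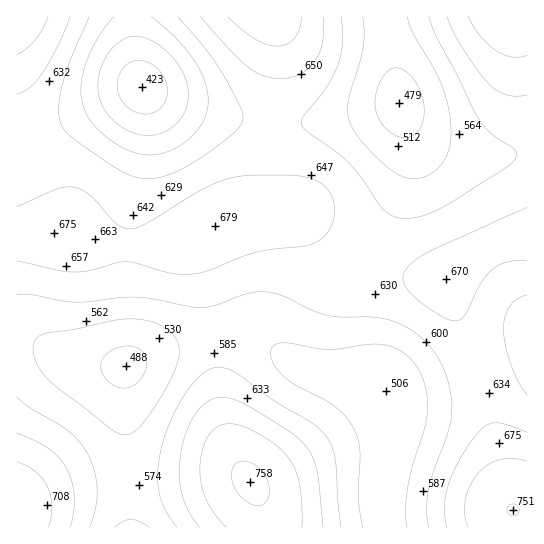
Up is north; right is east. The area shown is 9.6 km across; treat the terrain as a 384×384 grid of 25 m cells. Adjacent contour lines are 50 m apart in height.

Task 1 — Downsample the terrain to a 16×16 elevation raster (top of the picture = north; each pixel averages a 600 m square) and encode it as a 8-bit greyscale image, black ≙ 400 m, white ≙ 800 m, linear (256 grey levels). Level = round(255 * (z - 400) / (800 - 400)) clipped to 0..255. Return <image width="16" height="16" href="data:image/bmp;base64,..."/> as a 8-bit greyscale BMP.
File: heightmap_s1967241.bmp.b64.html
<image width="16" height="16" href="data:image/bmp;base64,Qk02BQAAAAAAADYEAAAoAAAAEAAAABAAAAABAAgAAAAAAAABAAATCwAAEwsAAAABAAAAAAAAAAAAAAEBAQACAgIAAwMDAAQEBAAFBQUABgYGAAcHBwAICAgACQkJAAoKCgALCwsADAwMAA0NDQAODg4ADw8PABAQEAAREREAEhISABMTEwAUFBQAFRUVABYWFgAXFxcAGBgYABkZGQAaGhoAGxsbABwcHAAdHR0AHh4eAB8fHwAgICAAISEhACIiIgAjIyMAJCQkACUlJQAmJiYAJycnACgoKAApKSkAKioqACsrKwAsLCwALS0tAC4uLgAvLy8AMDAwADExMQAyMjIAMzMzADQ0NAA1NTUANjY2ADc3NwA4ODgAOTk5ADo6OgA7OzsAPDw8AD09PQA+Pj4APz8/AEBAQABBQUEAQkJCAENDQwBEREQARUVFAEZGRgBHR0cASEhIAElJSQBKSkoAS0tLAExMTABNTU0ATk5OAE9PTwBQUFAAUVFRAFJSUgBTU1MAVFRUAFVVVQBWVlYAV1dXAFhYWABZWVkAWlpaAFtbWwBcXFwAXV1dAF5eXgBfX18AYGBgAGFhYQBiYmIAY2NjAGRkZABlZWUAZmZmAGdnZwBoaGgAaWlpAGpqagBra2sAbGxsAG1tbQBubm4Ab29vAHBwcABxcXEAcnJyAHNzcwB0dHQAdXV1AHZ2dgB3d3cAeHh4AHl5eQB6enoAe3t7AHx8fAB9fX0Afn5+AH9/fwCAgIAAgYGBAIKCggCDg4MAhISEAIWFhQCGhoYAh4eHAIiIiACJiYkAioqKAIuLiwCMjIwAjY2NAI6OjgCPj48AkJCQAJGRkQCSkpIAk5OTAJSUlACVlZUAlpaWAJeXlwCYmJgAmZmZAJqamgCbm5sAnJycAJ2dnQCenp4An5+fAKCgoAChoaEAoqKiAKOjowCkpKQApaWlAKampgCnp6cAqKioAKmpqQCqqqoAq6urAKysrACtra0Arq6uAK+vrwCwsLAAsbGxALKysgCzs7MAtLS0ALW1tQC2trYAt7e3ALi4uAC5ubkAurq6ALu7uwC8vLwAvb29AL6+vgC/v78AwMDAAMHBwQDCwsIAw8PDAMTExADFxcUAxsbGAMfHxwDIyMgAycnJAMrKygDLy8sAzMzMAM3NzQDOzs4Az8/PANDQ0ADR0dEA0tLSANPT0wDU1NQA1dXVANbW1gDX19cA2NjYANnZ2QDa2toA29vbANzc3ADd3d0A3t7eAN/f3wDg4OAA4eHhAOLi4gDj4+MA5OTkAOXl5QDm5uYA5+fnAOjo6ADp6ekA6urqAOvr6wDs7OwA7e3tAO7u7gDv7+8A8PDwAPHx8QDy8vIA8/PzAPT09AD19fUA9vb2APf39wD4+PgA+fn5APr6+gD7+/sA/Pz8AP39/QD+/v4A////ANGtfmZ4osnazqJsVG6kzt3HqIBtg7HX4cucaVNqm8TSqZJ1Z36u0NC1j2hRX4irtId0X1Vum7SninJbSlZ7mJdtW0lAVn6PfGVZTkZXfpOGYlVHP05sdWhdXlxabYyTe2tqZl9ndXVucHl8fo2elXqHjo6KjpKLg4ePkpaiqZ6LpaikoKWqpZ2bmpaVnaaloqutpZ6jrbCtqqOVh4aRnKSaoZuOj5ynqaiij3ZrdoWPiY+Ebml7jpSTjnldU2N3gIh/YD46WHiEg3phQz9dfIiYekcbHEd1jI5/XTs9ZI6erodNIypZiaeslmpHTnqmuMafaUhVgKvFxKNxU2WWwNE="/>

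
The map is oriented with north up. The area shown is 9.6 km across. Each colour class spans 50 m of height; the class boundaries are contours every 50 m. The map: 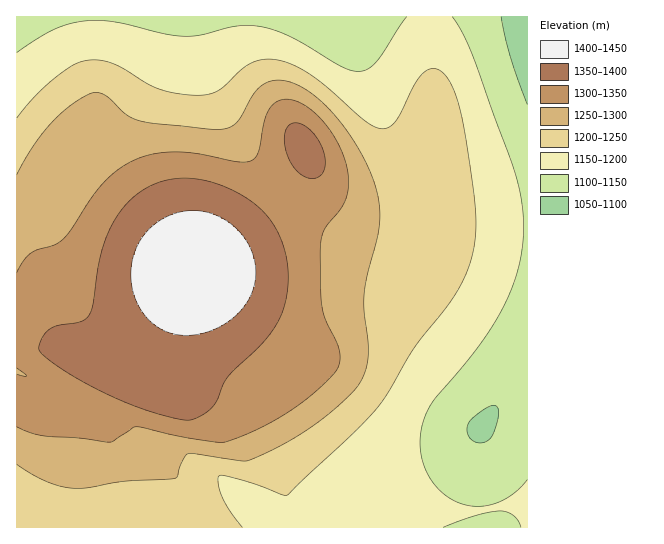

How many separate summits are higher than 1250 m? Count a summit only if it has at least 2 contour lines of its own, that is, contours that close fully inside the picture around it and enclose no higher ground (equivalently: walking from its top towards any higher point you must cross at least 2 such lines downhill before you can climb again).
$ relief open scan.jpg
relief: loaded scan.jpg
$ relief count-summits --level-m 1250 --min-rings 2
1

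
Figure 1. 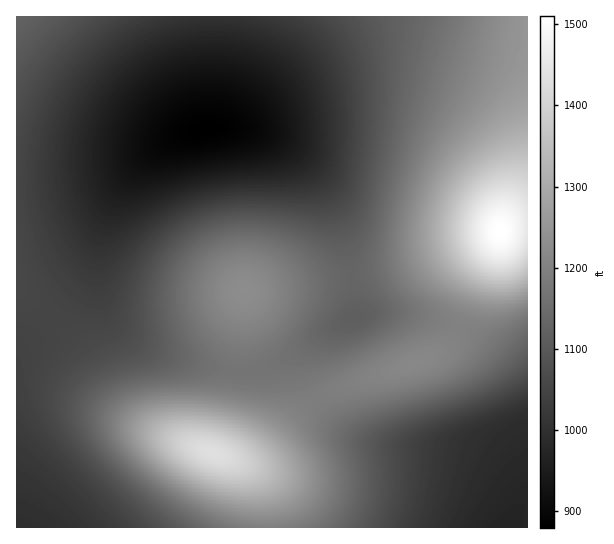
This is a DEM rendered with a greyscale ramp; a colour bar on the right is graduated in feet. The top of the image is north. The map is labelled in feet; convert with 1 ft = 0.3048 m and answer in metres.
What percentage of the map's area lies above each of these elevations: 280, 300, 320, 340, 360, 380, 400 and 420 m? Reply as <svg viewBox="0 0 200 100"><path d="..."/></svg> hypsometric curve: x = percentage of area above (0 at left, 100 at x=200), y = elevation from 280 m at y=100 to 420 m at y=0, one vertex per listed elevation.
<svg viewBox="0 0 200 100"><path d="M192 100l-21-14-43-15-34-14-38-14-31-14-11-15-7-14"/></svg>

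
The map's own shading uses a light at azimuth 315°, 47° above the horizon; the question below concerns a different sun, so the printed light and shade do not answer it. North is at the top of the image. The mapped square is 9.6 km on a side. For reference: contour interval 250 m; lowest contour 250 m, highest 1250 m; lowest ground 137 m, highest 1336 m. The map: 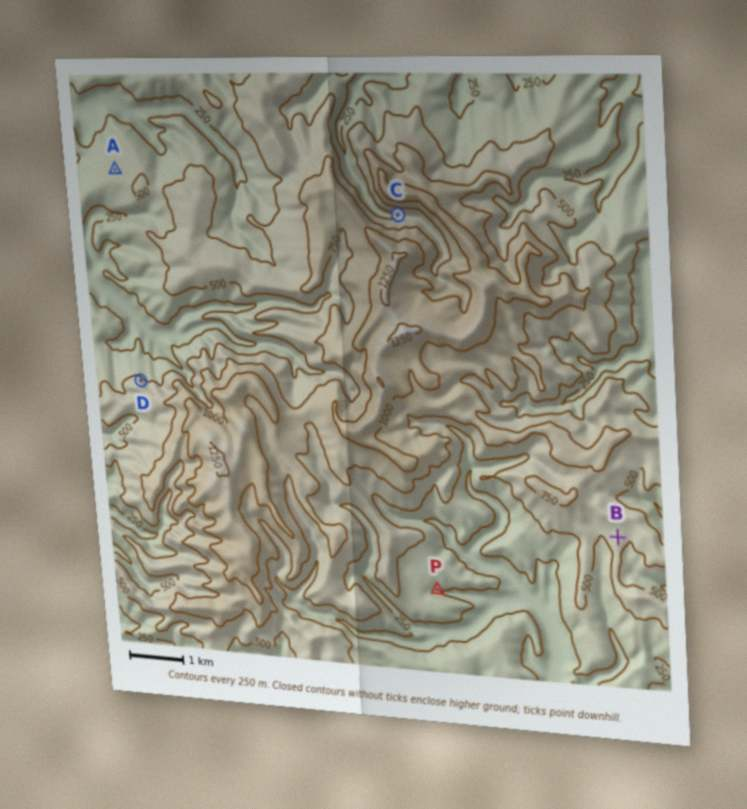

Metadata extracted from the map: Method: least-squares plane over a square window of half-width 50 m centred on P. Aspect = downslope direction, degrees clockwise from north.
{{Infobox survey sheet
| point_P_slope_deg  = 23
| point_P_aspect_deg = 133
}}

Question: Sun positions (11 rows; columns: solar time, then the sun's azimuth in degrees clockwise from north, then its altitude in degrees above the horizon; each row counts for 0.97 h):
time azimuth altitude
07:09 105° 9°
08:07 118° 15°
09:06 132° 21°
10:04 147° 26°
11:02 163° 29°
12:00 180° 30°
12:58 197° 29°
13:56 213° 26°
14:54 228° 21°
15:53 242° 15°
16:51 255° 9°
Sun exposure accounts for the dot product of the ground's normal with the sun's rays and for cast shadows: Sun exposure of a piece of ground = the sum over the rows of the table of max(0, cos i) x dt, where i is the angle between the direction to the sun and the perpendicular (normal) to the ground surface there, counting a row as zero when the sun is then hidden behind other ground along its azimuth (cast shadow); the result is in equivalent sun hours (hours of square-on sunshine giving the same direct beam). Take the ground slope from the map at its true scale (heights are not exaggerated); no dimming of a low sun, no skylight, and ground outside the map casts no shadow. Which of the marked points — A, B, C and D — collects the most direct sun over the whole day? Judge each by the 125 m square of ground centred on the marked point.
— B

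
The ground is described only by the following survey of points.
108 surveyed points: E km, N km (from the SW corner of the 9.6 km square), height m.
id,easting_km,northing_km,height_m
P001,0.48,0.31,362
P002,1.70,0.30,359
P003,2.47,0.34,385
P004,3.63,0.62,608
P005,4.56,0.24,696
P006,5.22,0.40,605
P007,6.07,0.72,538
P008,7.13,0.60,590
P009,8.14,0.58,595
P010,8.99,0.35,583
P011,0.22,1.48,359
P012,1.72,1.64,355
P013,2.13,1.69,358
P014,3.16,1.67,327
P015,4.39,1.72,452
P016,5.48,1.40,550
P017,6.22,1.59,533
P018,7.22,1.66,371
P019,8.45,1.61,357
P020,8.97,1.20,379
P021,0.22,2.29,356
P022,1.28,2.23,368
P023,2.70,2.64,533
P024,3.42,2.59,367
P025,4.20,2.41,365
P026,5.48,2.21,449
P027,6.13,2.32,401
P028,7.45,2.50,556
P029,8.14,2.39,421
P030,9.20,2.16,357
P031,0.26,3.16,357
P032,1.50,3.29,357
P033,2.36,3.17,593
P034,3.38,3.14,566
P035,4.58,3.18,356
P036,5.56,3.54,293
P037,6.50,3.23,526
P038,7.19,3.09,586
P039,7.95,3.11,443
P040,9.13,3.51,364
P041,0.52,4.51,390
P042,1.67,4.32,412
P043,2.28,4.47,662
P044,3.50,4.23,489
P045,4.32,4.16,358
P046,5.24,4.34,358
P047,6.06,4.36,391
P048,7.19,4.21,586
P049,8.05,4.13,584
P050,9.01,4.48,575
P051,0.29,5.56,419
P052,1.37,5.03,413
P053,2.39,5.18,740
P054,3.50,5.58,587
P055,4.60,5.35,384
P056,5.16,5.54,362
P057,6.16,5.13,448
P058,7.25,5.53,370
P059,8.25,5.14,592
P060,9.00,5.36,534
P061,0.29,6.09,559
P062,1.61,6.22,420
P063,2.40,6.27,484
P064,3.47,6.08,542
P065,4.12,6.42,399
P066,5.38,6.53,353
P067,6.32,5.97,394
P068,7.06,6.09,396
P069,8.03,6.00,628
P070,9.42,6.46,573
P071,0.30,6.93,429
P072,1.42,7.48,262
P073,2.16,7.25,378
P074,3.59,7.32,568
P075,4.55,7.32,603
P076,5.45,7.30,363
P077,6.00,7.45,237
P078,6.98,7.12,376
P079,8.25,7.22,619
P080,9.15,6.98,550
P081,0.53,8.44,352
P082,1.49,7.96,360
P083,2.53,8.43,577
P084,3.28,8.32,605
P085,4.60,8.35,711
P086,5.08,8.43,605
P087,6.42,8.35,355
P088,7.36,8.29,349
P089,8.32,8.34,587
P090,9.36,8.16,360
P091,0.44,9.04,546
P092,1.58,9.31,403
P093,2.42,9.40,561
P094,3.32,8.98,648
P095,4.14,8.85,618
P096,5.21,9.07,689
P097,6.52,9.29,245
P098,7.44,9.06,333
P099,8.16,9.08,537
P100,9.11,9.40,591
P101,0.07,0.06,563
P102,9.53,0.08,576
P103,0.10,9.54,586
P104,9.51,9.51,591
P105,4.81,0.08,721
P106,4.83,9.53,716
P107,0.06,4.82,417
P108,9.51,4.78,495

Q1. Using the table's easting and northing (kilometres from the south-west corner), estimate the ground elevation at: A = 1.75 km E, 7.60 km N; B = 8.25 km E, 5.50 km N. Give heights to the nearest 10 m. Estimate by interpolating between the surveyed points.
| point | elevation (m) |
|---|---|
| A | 360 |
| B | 590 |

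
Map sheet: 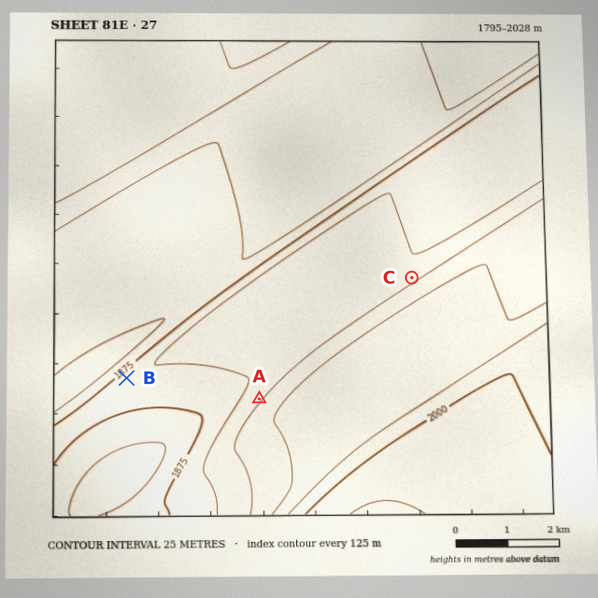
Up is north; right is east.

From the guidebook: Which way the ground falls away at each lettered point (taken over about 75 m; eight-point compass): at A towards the NW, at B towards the NW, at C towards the NW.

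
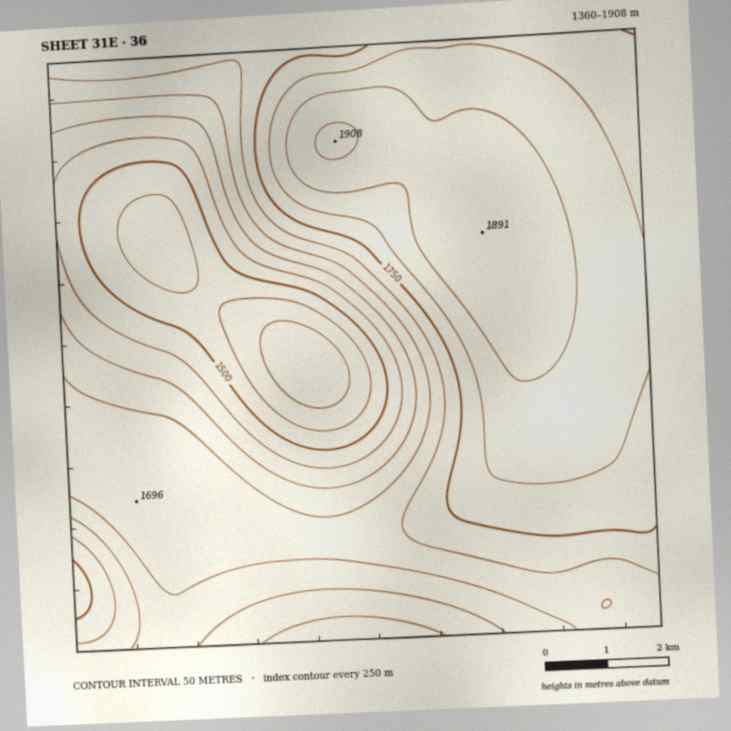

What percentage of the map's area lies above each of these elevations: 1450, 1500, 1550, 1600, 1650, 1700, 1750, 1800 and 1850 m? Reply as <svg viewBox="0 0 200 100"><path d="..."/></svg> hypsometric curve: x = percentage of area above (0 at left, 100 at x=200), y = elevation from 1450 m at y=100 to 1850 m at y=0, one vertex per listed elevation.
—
<svg viewBox="0 0 200 100"><path d="M189 100l-13-12-14-13-18-13-22-12-33-12-13-13-19-13-32-12"/></svg>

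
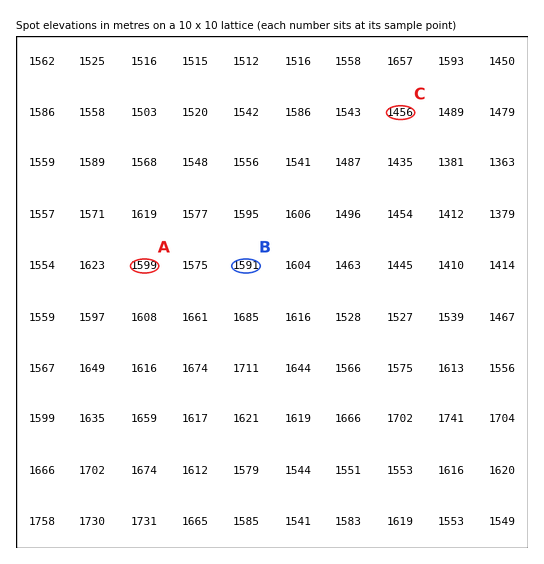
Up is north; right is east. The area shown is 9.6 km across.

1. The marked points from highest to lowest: A B C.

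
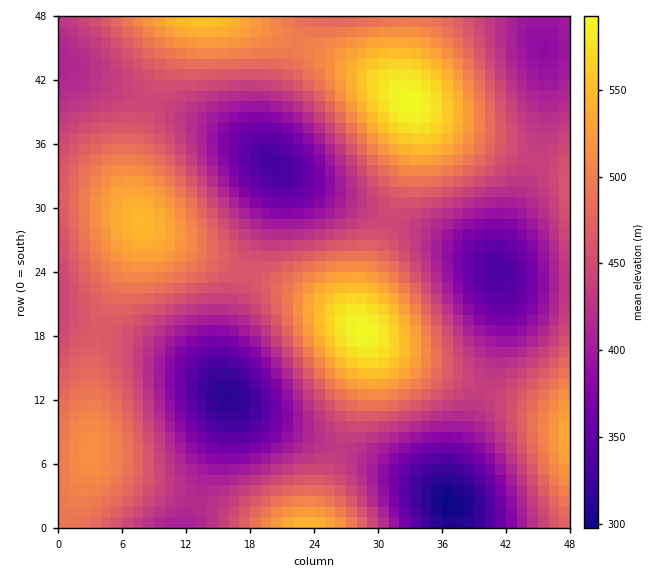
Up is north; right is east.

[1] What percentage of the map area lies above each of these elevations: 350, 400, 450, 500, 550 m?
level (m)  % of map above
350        93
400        79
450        51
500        22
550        5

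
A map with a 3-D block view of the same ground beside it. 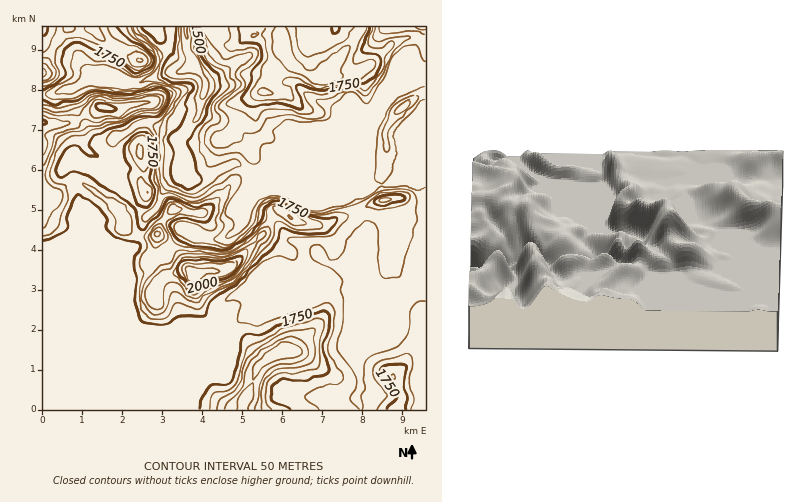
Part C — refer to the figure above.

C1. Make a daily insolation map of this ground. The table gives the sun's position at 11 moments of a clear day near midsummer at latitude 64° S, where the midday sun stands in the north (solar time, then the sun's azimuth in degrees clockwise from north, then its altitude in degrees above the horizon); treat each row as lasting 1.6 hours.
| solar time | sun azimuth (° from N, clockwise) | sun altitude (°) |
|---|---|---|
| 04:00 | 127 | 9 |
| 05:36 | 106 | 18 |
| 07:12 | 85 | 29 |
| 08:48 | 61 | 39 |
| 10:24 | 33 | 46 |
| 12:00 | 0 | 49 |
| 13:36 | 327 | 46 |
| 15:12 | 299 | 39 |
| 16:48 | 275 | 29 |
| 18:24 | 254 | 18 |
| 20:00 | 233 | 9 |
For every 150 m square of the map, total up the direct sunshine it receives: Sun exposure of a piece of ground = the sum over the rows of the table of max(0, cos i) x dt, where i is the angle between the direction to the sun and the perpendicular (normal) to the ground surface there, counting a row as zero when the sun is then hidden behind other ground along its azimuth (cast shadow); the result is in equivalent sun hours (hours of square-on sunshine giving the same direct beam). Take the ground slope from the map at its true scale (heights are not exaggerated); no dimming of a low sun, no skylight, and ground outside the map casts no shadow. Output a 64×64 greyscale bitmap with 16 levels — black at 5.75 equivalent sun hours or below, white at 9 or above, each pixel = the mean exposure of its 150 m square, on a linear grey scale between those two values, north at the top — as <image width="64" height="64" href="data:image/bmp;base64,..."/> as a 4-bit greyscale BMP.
<image width="64" height="64" href="data:image/bmp;base64,Qk12CAAAAAAAAHYAAAAoAAAAQAAAAEAAAAABAAQAAAAAAAAIAAATCwAAEwsAABAAAAAAAAAAAAAAABEREQAiIiIAMzMzAERERABVVVUAZmZmAHd3dwCIiIgAmZmZAKqqqgC7u7sAzMzMAN3d3QDu7u4A////AN3d3d3d3d3d3d3d3d3Mzd3dy83u7d3d3d3d3d3d7cvN3d3d3d3d3d3d3d3d3M3d7ty6vd7t3d3d3d3d3d7uy83M3d3d3d3d3d3d3d3d3e7u7tu7zM3czd3Mzd3czMzd3M3d3d3d3d3d3d3d3c3e7t7u7KqpvMzMzMzM3cy6rN3M3d3d3d3d3d3d3d3dzN3tze3cmYibu7u7zMzdy6m8zMzd3d3d3d3d3d3d3d3MzNy93MyXZ3mquqvM3d3Lq9y7zN3d3d3d3d3d3d3d3czMzKvM3admeImqvN3d3czd7cvM3d3d3d3d3d3d3d3dzMzMq93uyXd3iJvN3t3d3u7u3Mzd3d3d3N3d3d3d3d3czMy63e7tqYiZq83d3Nze7u7tzN3d3d3czd3d3d3d3dzMzMrN7u7czMu8zc3MzN3u7u3d3d3d3d3M3d3d3d3d3dzMzM3u7u7u7dy7vMzczM3e7t3d3d3d3dzN3d3d3d3d3MzMze7e7u7u26qrzN3d3d3d3d3d3d3d3c3d3d3dzd3czMzd3e7u7u3cqazM3d3d3d3d3d3d3d3d3N3Lu8zM3dy7q93d7u7u7d26q8zd3d3d3d3d3d3d3d3d3LmIm8zMy7u6vd3e7u7u7ty7zM3d3d3d3d3d3d3d3d3cqXeKy7qs3dqszd3e7u7u7czMzd3d3d3d3d3d3d3d3duYiIq7qaze7Kq8zd3e7u7u3MzN3d3d3d3d3d3d3d3d25irurqYms3u27zMzM3d7u7dzMzd3d3d3d3d3d3d3d3Lqsy6qWZni93d3d3MzMzN7t3MzN3d3d3d3d3d3d3d3LzM3LqnRURFes3d3d3d3d3d3d3d3d3d3d3d3d3d3d3brN3cu5VFMhABa93d3d3d3d3d3d3d3d3d3d3d3d3d3cus3u3KZFhlMAADnd3d3d3d3d3d3d3d3d3d3d3d3d3czLq97tt2nLqXUAFIzd3d3d3d3d3d3d3d3d3d3d3d3dzMy6ve7szu7d3aQiR83d3d3d3d3d3d3d3d3d3d3d3dzMzMy6ve3u7u7d7HM1irur3d3d3d3d3d3d3d3d3d3d3czL3cqqzu3d3LzOyGV4u7zN3d3d3d3d3d3d3d3d3d3dzMze2ovO7d3Lu7zshnnN3c3d3d3d3d3d3c3b3d3d3d3cqau4Rr3t3ty8y822ec3dzMzM3d3d3d3dzdeKzd3d3ah3eZdlrd3cynnNvMpovMupmavN3d3d3d3d2Ymrzd3Kqrqs3dy7ubllQ3vLvsu5hURWirzN3d3d3d3cu8zMzMzM2ord7IiGZomHR7u97JMkaJq6q8zN3d3d3N3Lzd3d3czLmL7rEAAUiLyoq7vcdHze7u27zMzd3d3c3cus3d3cq9ynfOxQFZqoasuqmcub3czM3u3cy7zM3d3cy6rN3Lqt7Lc0zczd7uxlioqrzd27zLq93u3KdnmrzNzLqs3Lq97uuXCN3c3N7rRJic3cy7uYiJvM3u2oZmis3My7vKrO7typpW3c3bze2kearMvLqZmqu7ur3d3d3M3d7ty7ve7sy6rbnN3dzd3dpZvMzLu7u7u7u6mb3dzN7N7u7bze7czbve27zMvd3d3Ye8zM3MzMzMy7u7u8zMzMze3d3u3M3dzd3Lqqmaq83eyrzd3d3MzMzLu7u7u9zMzLzM3u3N3d3dyquZmamYm93tzN3d3d3MzMu7u83c3dzMmazMzd3d3cu6u6qaqbyprNyqvd3d3d3Mu7u8zd3d3d2Ym83dzN3dubu7qrqprMqqmau83d3d3d3MzN3czM3d3aiKzczd3dyqy7urupmbqZmazczd3d3d3d3d3dzMvd3duZms3d3e3Mzcq6y4iZqqmazd3Lzd3d3d3d3dzMzN3d3bmJzM3d3d7u27vLe6u7zMzMzMzN3d3d3d3d3Mzczd3dt0V5q7u8zu7tuqqcvM3d3dy7zd3d3d3d3d3cvNvN3duXQ0eIZ2aM7u7KiIq93u7d3LvMzN3d3d3d3dy8ys3d28zLqpZUISSt25q6ec3u7d3Mu7u7uqqrzd3d3M3Zrd3e7u7sqHQhACRUJpyXrN3MzMvLu6mXVEV73d3cvdtp3d7e7t3Ll3diAAADR6mKmpq7u7qqmHV5vMvd3dzL3ZSN3t7u7tzN3duWVkRGiqqsu7uqqYiHec3u273dysre21rd3u3d3t3d3d7duGV5ms3u3cunZnic3cqqnNyJm63uyLq8zd3cvMy7vN7tuXhFnO7u7LqqvN3ZZndmlnhsy83tsgNprd3N3MzMzMze22Roze7u3u7e7YQiIhATd0jMzN7hAANq3MzLqXrdzM3duFa6maze3d3JRGdlUyWIRKzMzNh2Romru7twACi93d3aR6qZrN3My5aL3dzMuqplfN3d3d26qYiJcwAAAXdqzcczac3u3d3bmt7t3c3ty5d53d3e7duXhkIjNGY2dkN6khFWre7u7cvN7d3du97tyYi93a7cu7mpl2aL3duoaIkwJal4re3cvO7t3u7ave7shqzcrturuqqpm87u3durlAR6u6ZXq7vN3d3e7uys3u6ka9vN25mYiYnN3u3d27p0SJqsynRZzN3M3N3u7srO7clVec3cqHaIrN7u7d7Jm2VVet3cuYnM3czczN7u2ove7smb3d25mavN7u7t7JeqETWN3czN3Mzd3czMzN3th5zu7u7s3dzN3d3d3d3KmbgDWc3dzd3t3d3dzd3czd3JqqzN7u"/>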